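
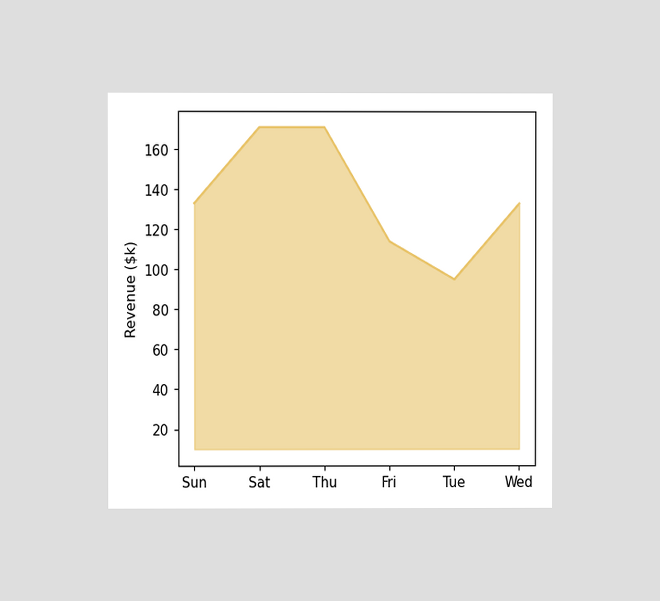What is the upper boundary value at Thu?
$171k

The chart is viewed at a slight angle. At Thu the upper boundary is at $171k.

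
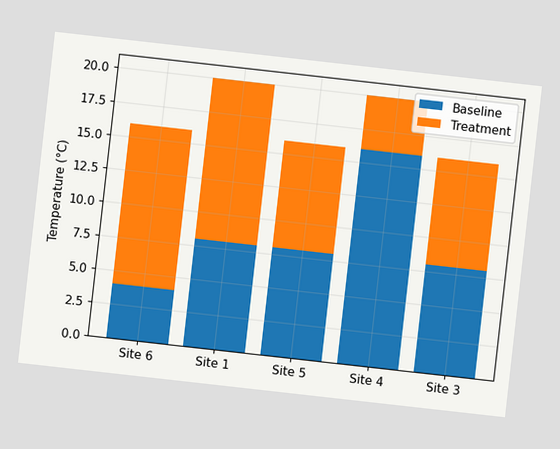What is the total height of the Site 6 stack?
16°C

The chart is tilted about 6° clockwise. The Site 6 stack's top reaches 16°C on the y-axis.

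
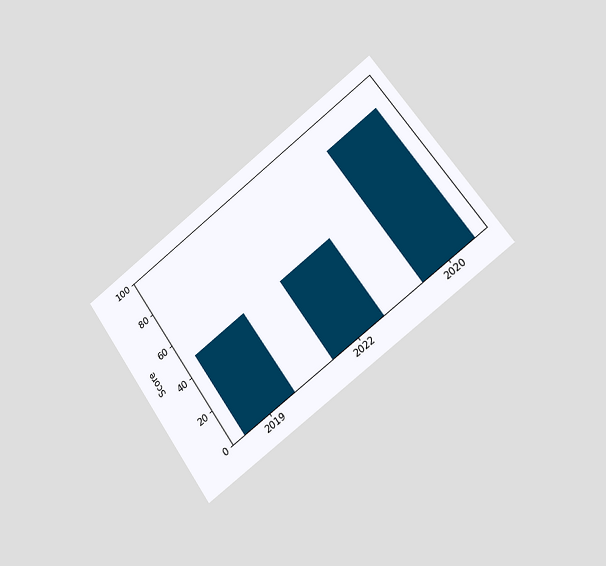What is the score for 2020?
84

The chart is tilted about 35° counter-clockwise and viewed slightly from the right. Reading along the chart's y-axis, the 2020 bar reaches 84.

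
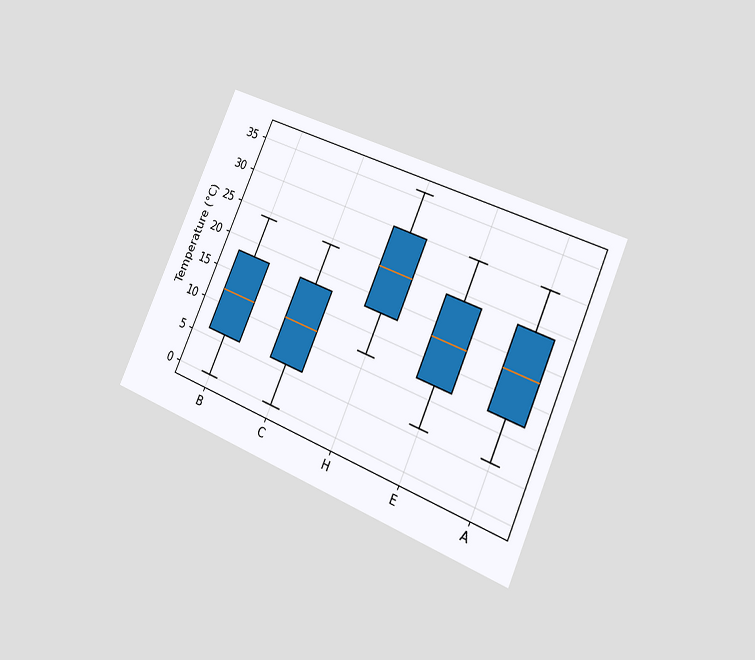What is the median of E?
18°C

The chart is tilted about 24° clockwise and viewed slightly from the right. The median line in the E box sits at 18°C.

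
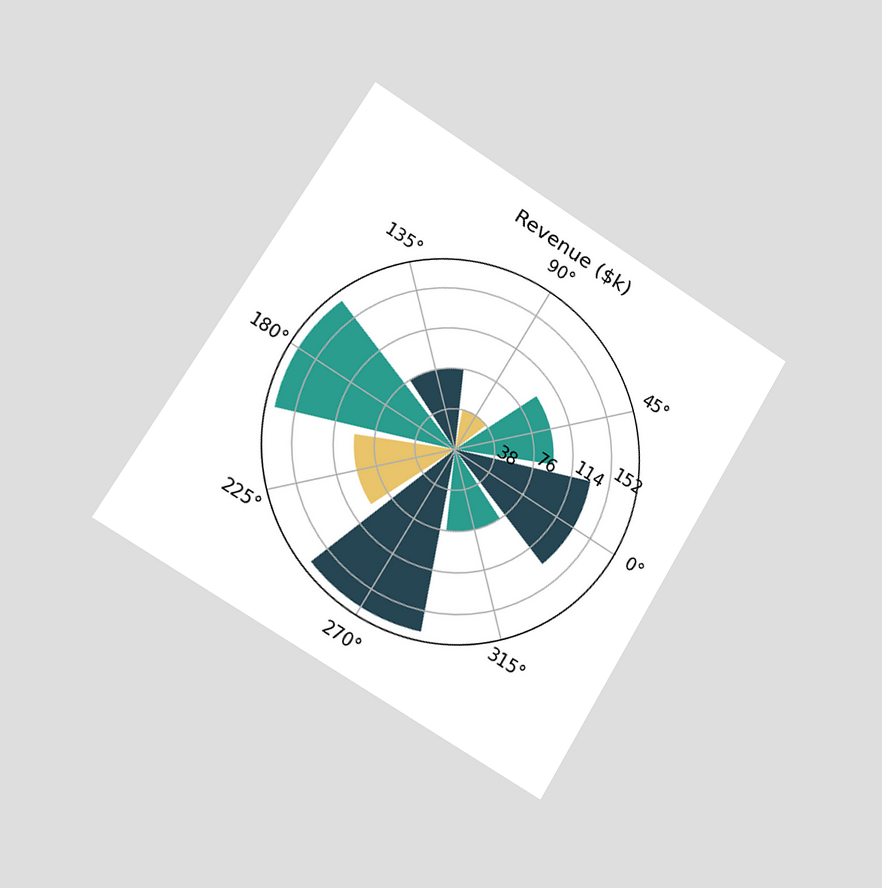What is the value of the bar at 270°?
The chart is tilted about 31° clockwise and viewed slightly from the left. The bar at 270° reaches $171k on the radial axis.

$171k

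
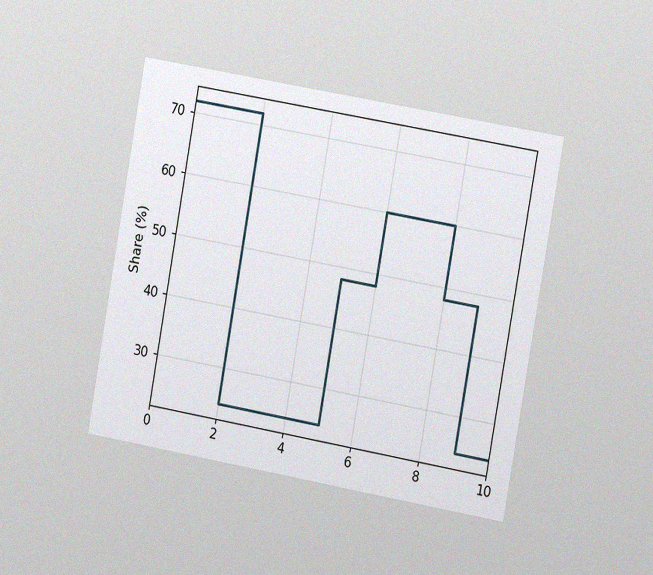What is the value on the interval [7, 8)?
The chart is tilted about 10° clockwise and viewed slightly from the right, with some photo noise. On [7, 8) the step sits at 60%.

60%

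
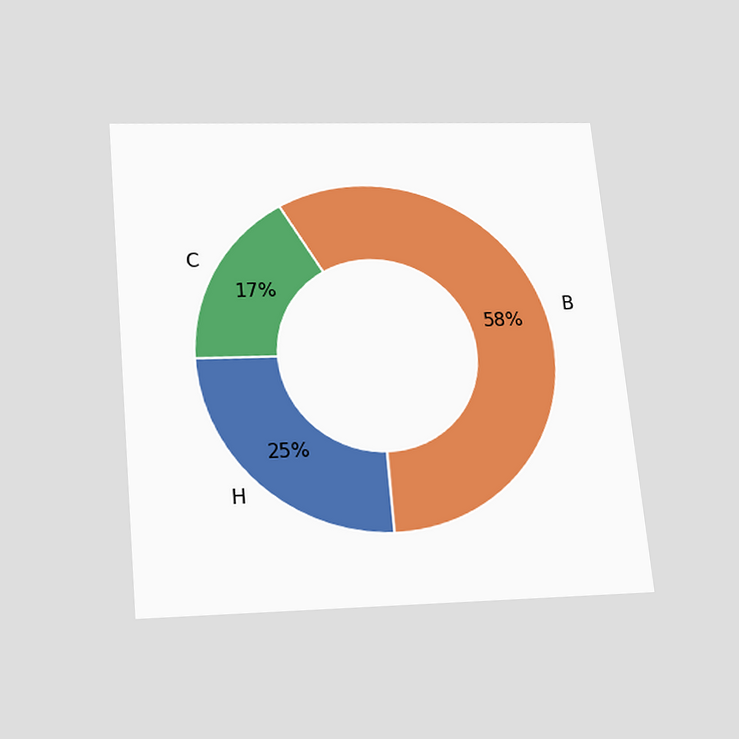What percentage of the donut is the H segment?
25%

The chart is tilted about 5° counter-clockwise and viewed slightly from below. The H segment takes up 25% of the ring.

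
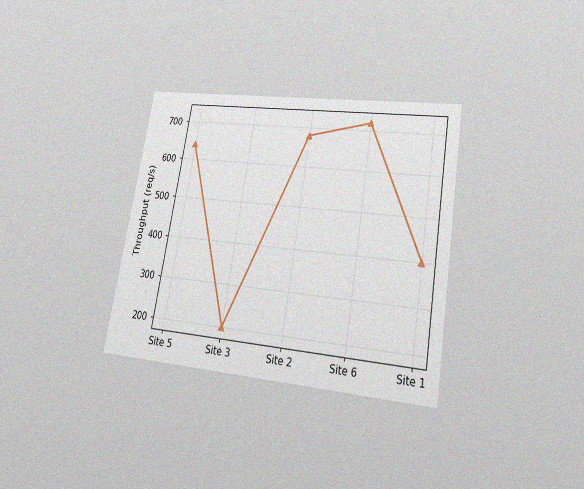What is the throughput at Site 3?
200req/s

The chart is tilted about 10° clockwise and viewed at a slight angle, with some photo noise. At Site 3, the line is at 200req/s.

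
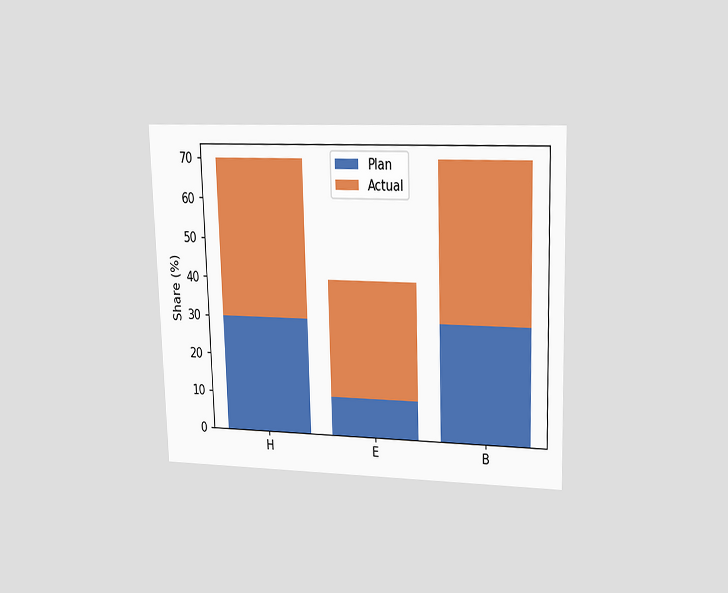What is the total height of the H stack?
The chart is viewed at a slight angle. The H stack's top reaches 70% on the y-axis.

70%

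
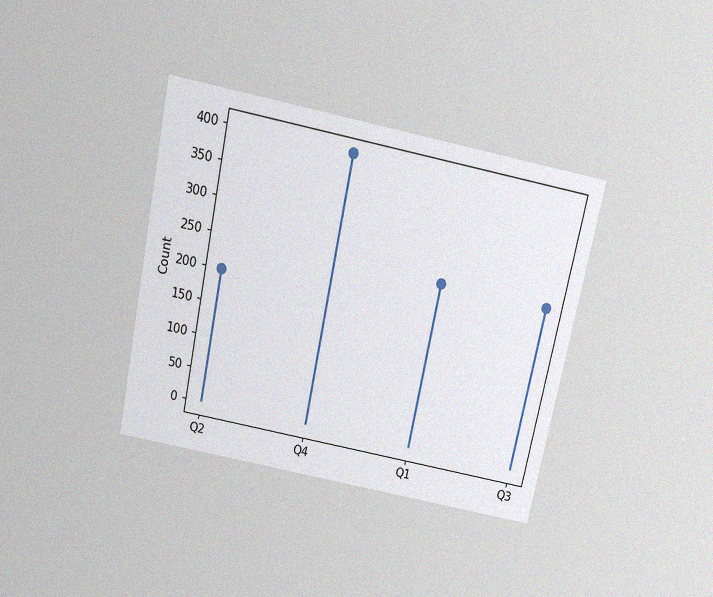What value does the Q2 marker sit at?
200

The chart is tilted about 12° clockwise and viewed slightly from above, with some photo noise. The Q2 marker sits at 200.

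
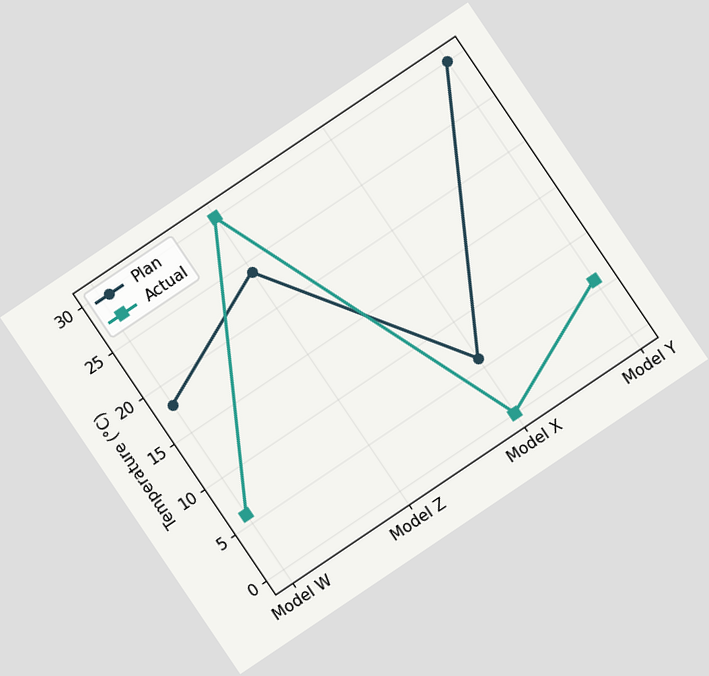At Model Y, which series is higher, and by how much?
The chart is tilted about 34° counter-clockwise. At Model Y, Plan sits above the other line by 24°C.

Plan, by 24°C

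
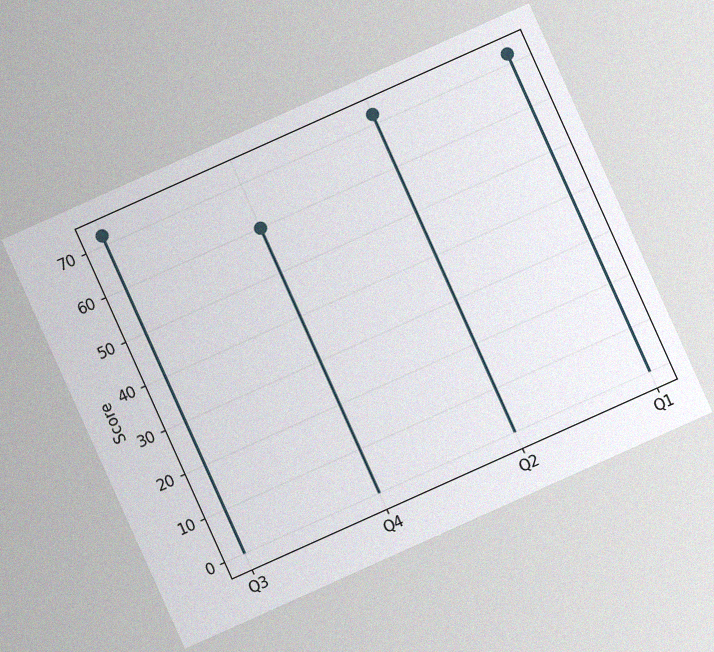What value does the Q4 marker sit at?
The chart is tilted about 24° counter-clockwise, with some photo noise. The Q4 marker sits at 60.

60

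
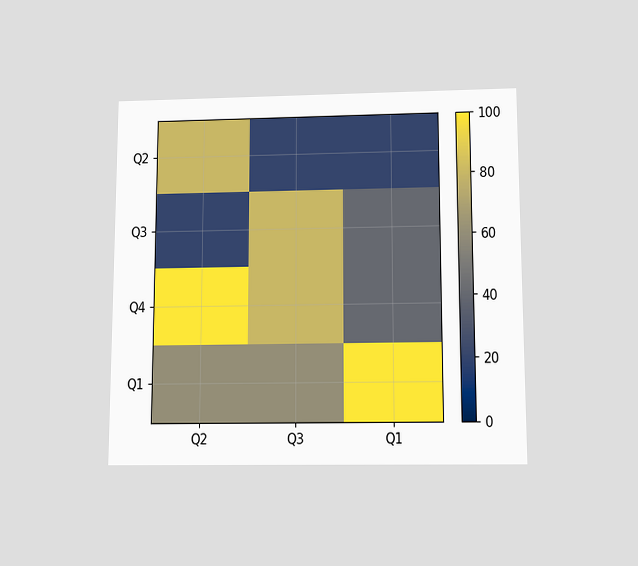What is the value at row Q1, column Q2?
The chart is viewed slightly from below. Matching cell (Q1, Q2) against the colorbar gives 60.

60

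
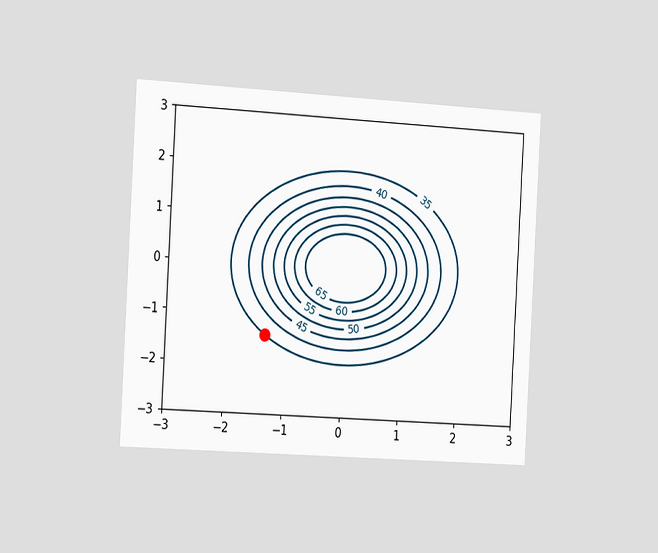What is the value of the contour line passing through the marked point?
35

The chart is tilted about 3° clockwise and viewed slightly from the left. The marked point sits on the contour labelled 35.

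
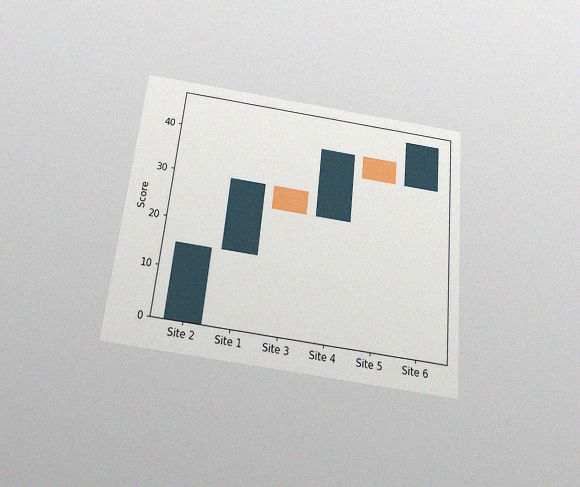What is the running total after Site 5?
35

The chart is tilted about 6° clockwise and viewed slightly from below, with some photo noise. After Site 5 the running total reaches 35.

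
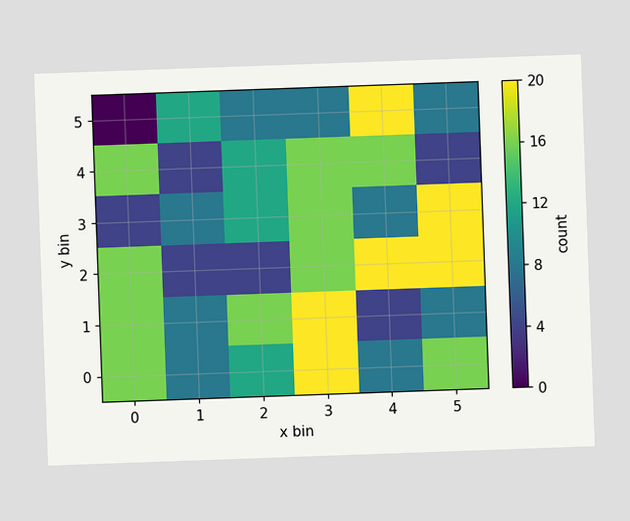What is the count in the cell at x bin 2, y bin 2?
4

The chart is tilted about 2° counter-clockwise. Matching the cell (2, 2) against the colorbar gives 4.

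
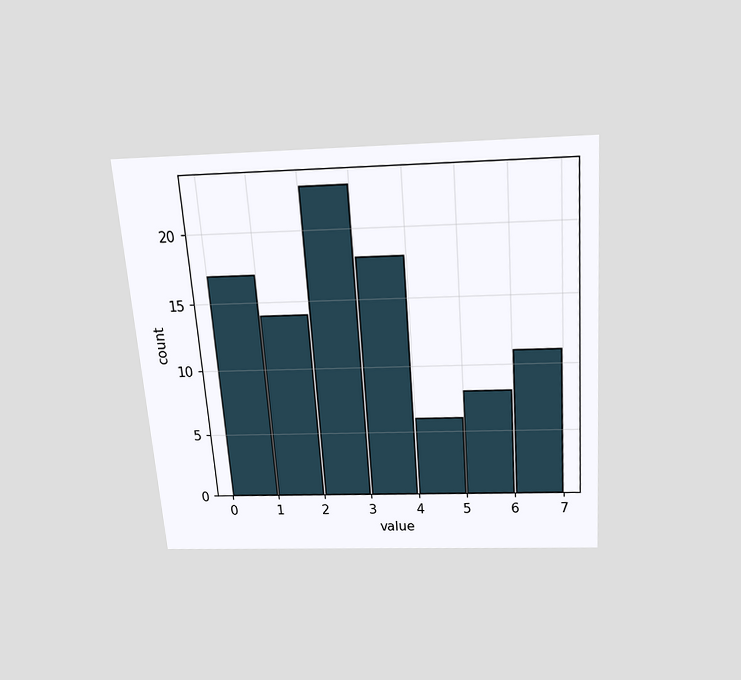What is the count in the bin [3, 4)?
18

The chart is tilted about 4° counter-clockwise and viewed slightly from above. The [3, 4) bin has height 18.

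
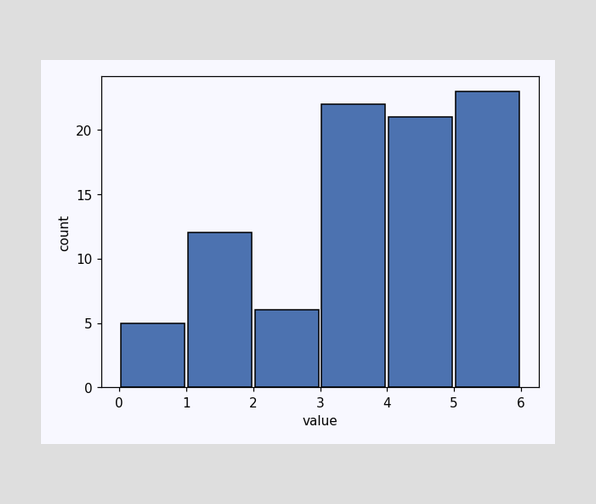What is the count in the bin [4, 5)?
The [4, 5) bin has height 21.

21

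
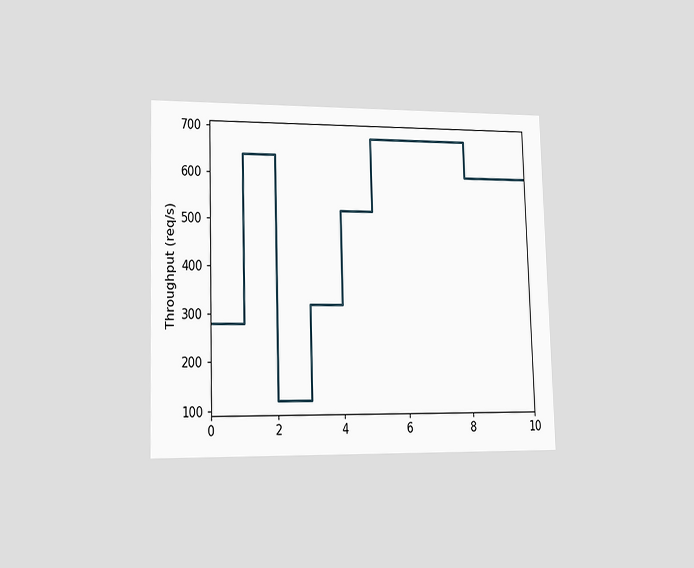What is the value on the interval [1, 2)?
The chart is viewed slightly from the left. On [1, 2) the step sits at 640req/s.

640req/s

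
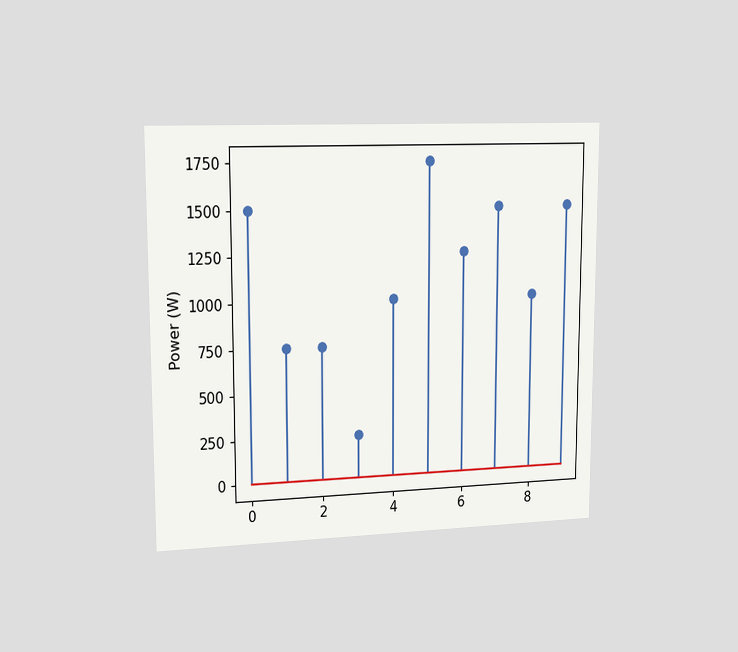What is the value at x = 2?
750W

The chart is viewed slightly from the left. The stem at x=2 reaches 750W.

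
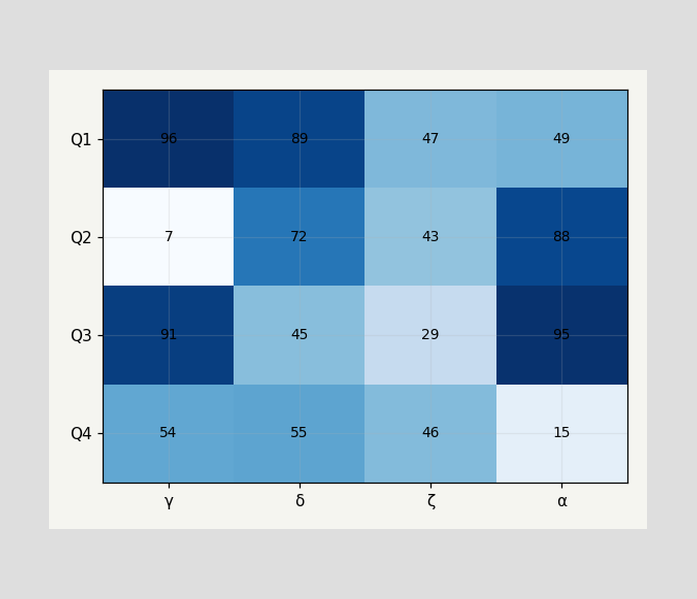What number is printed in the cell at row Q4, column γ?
54

The (Q4, γ) cell reads 54.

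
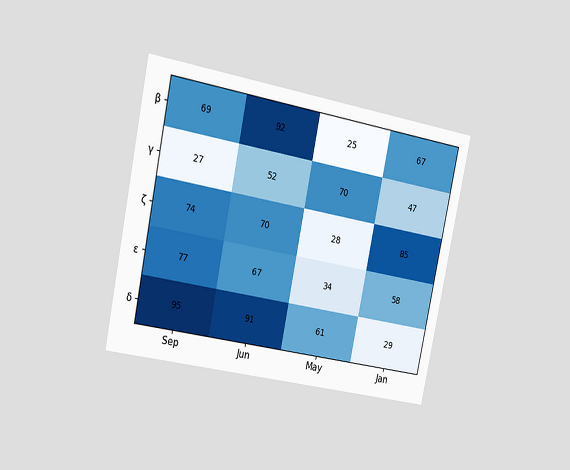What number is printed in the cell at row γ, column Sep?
27

The chart is tilted about 12° clockwise and viewed slightly from the left. The (γ, Sep) cell reads 27.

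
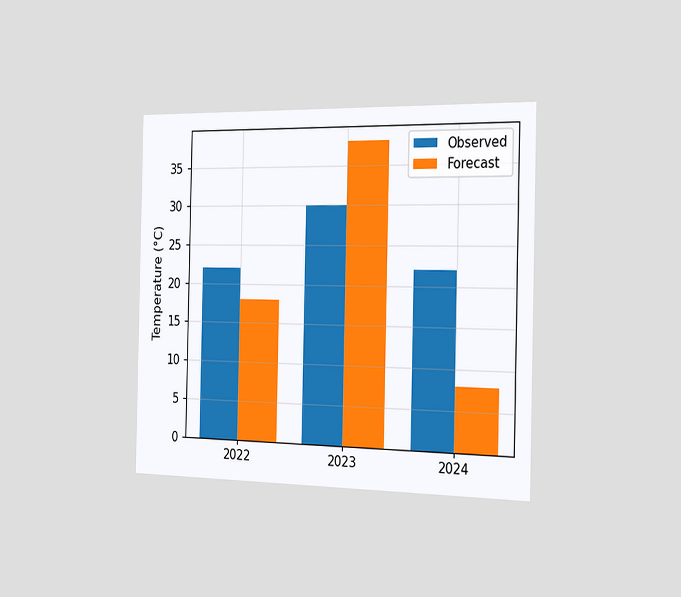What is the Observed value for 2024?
22°C

The chart is viewed slightly from the right. The Observed bar at 2024 reaches 22°C on the y-axis.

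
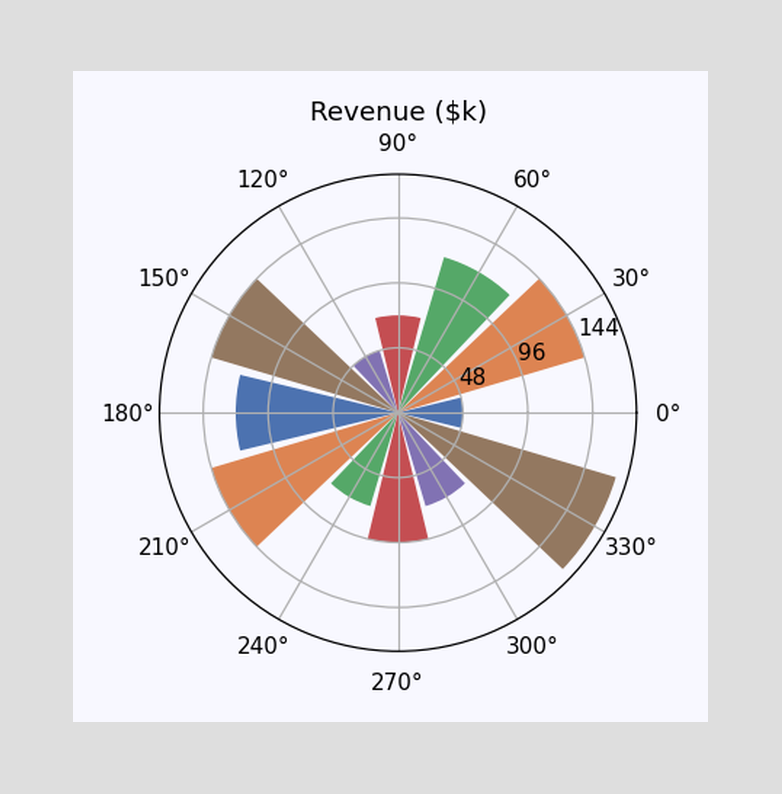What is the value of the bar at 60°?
$120k

The bar at 60° reaches $120k on the radial axis.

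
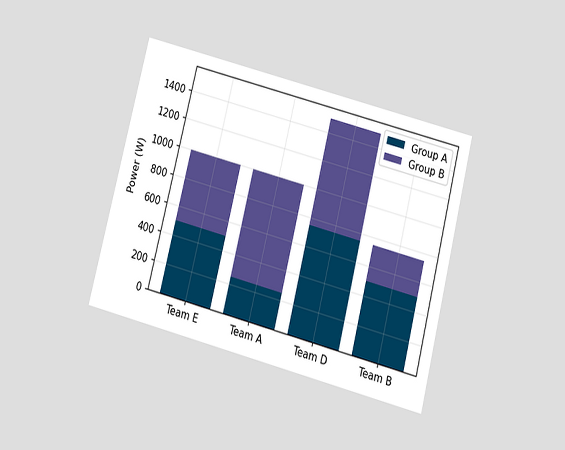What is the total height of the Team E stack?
1000W

The chart is tilted about 14° clockwise and viewed slightly from below. The Team E stack's top reaches 1000W on the y-axis.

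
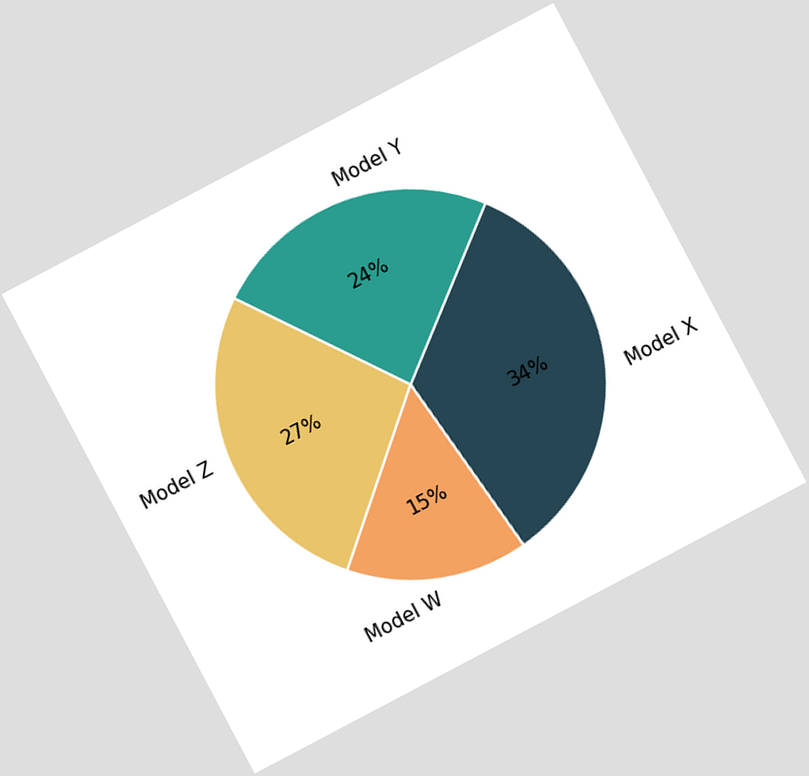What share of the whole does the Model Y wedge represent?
24%

The chart is tilted about 28° counter-clockwise. The Model Y slice takes up 24% of the pie.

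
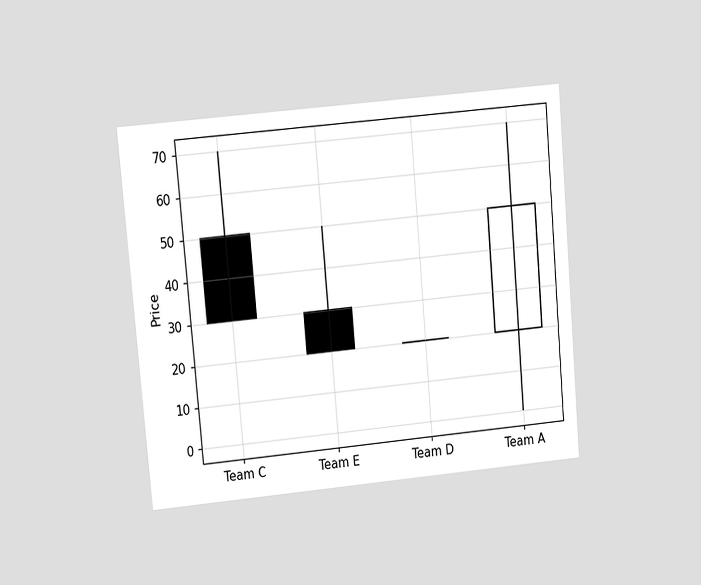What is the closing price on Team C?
The chart is tilted about 5° counter-clockwise and viewed at a slight angle. The Team C candle closes at 30.

30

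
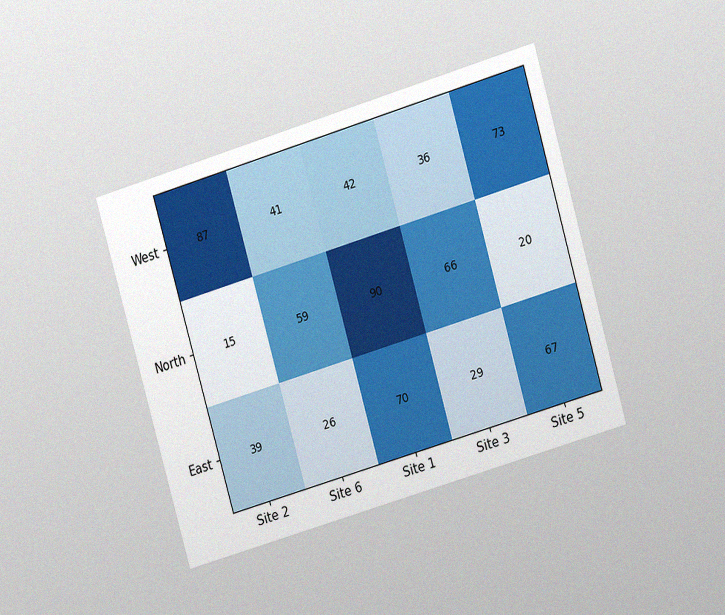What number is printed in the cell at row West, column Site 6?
The chart is tilted about 16° counter-clockwise and viewed at a slight angle, with some photo noise. The (West, Site 6) cell reads 41.

41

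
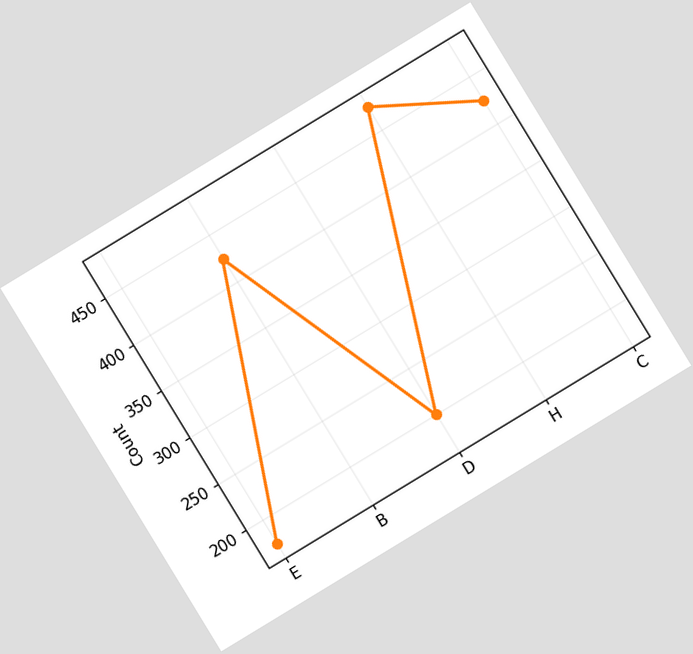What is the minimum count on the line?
The chart is tilted about 31° counter-clockwise. The lowest point is at E, and reading across to the y-axis gives 175.

175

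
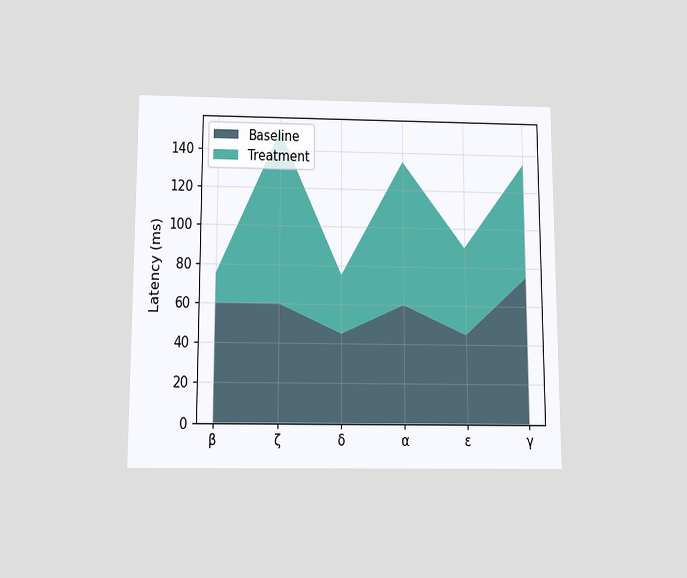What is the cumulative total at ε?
The chart is viewed slightly from below. The stacked total at ε reaches 90ms.

90ms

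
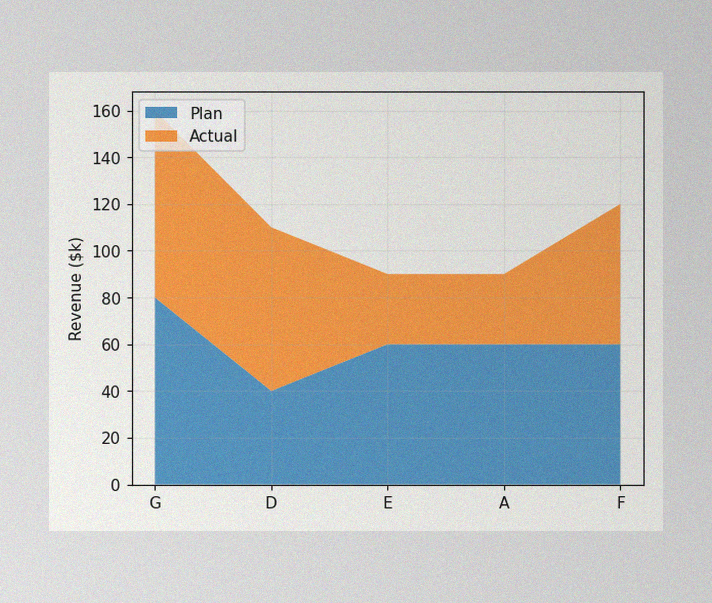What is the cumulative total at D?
$110k

The image has some photo noise and uneven lighting. The stacked total at D reaches $110k.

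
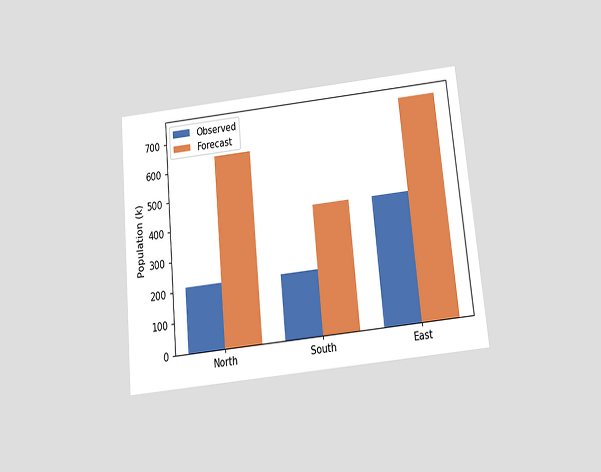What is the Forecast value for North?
The chart is tilted about 5° counter-clockwise and viewed slightly from below. The Forecast bar at North reaches 636k on the y-axis.

636k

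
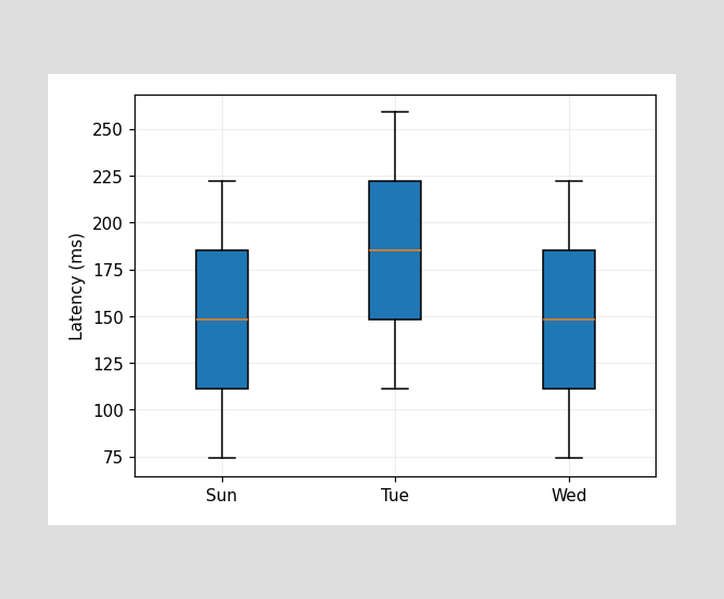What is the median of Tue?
185ms

The median line in the Tue box sits at 185ms.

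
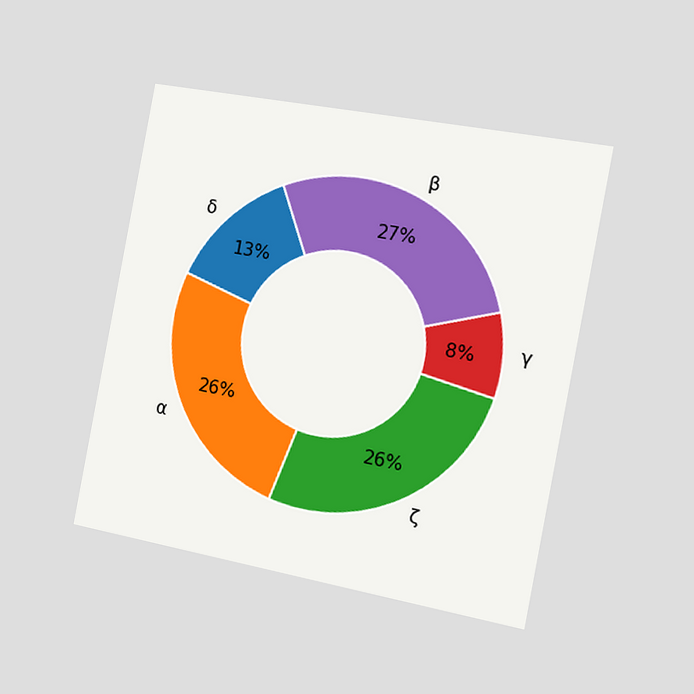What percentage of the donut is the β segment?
27%

The chart is tilted about 11° clockwise and viewed slightly from the right. The β segment takes up 27% of the ring.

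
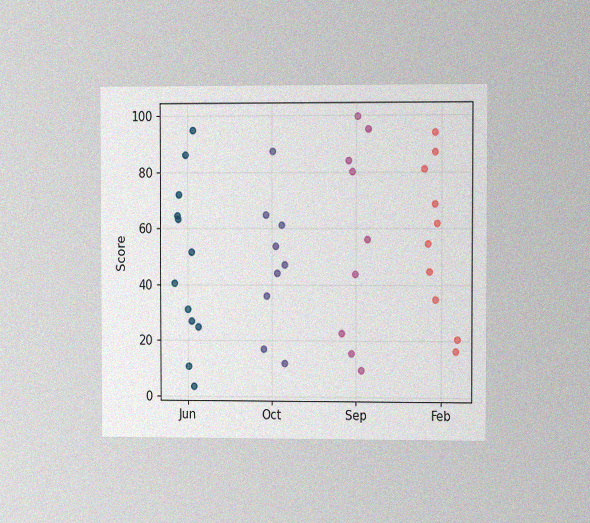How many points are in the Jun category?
12

The chart is viewed at a slight angle, with some photo noise. Counting the markers in the Jun column gives 12.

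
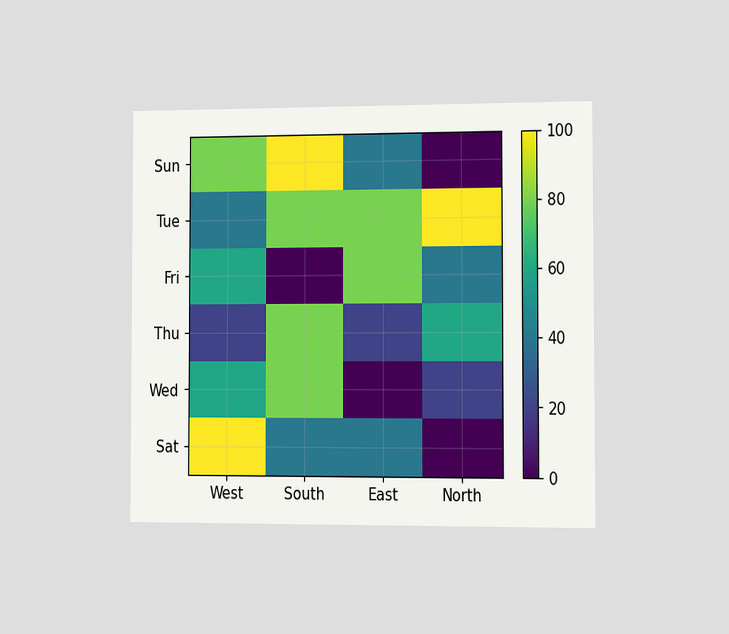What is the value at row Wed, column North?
The chart is viewed slightly from the right. Matching cell (Wed, North) against the colorbar gives 20.

20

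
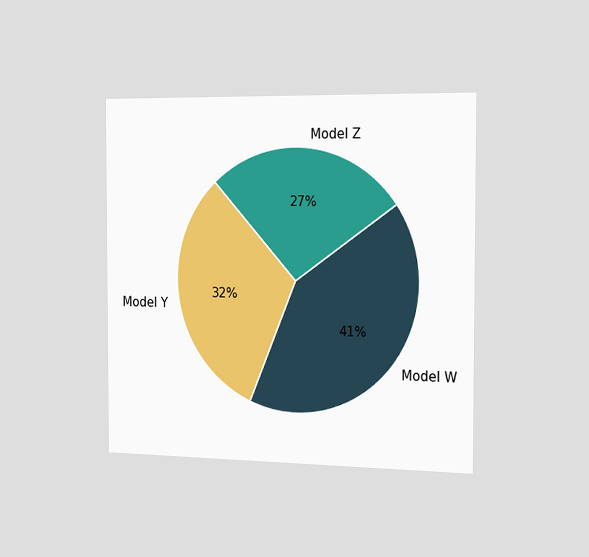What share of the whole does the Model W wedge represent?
The chart is viewed slightly from the right. The Model W slice takes up 41% of the pie.

41%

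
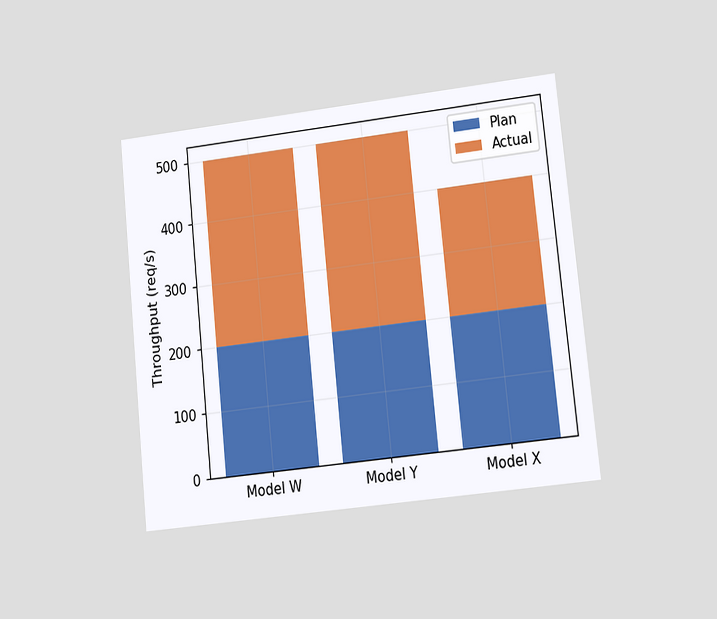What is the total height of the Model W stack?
The chart is tilted about 6° counter-clockwise and viewed at a slight angle. The Model W stack's top reaches 500req/s on the y-axis.

500req/s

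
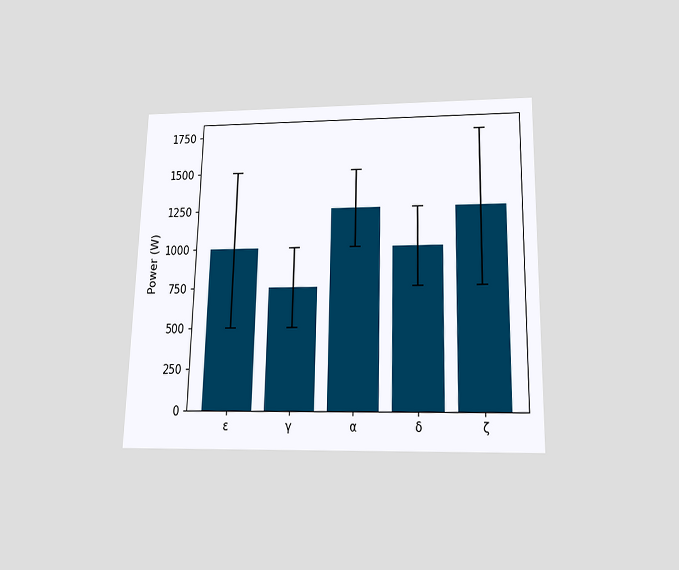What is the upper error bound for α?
The chart is viewed slightly from below. The α bar's upper whisker reaches 1500W.

1500W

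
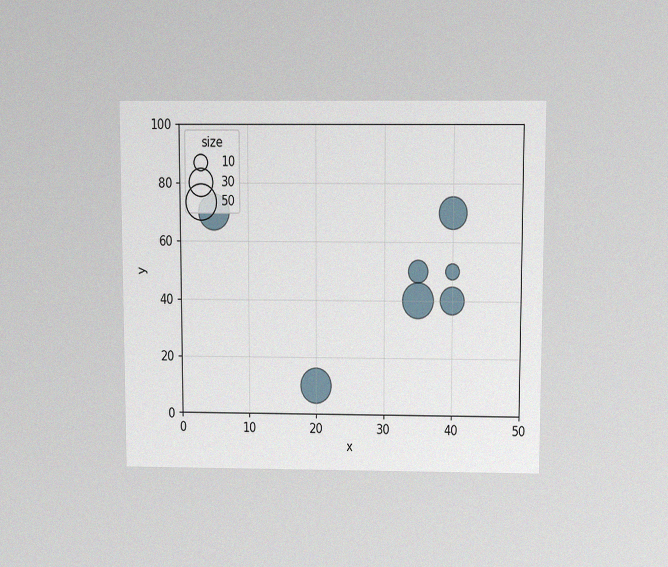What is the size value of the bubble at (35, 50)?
The chart is viewed slightly from above, with some photo noise. Matching the bubble at (35, 50) against the size legend gives 20.

20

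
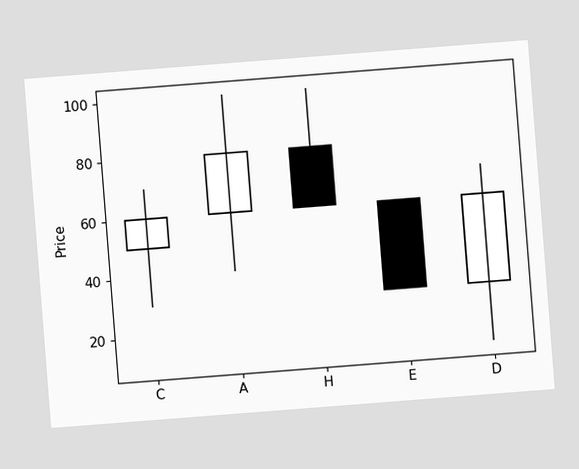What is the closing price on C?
60

The chart is tilted about 4° counter-clockwise. The C candle closes at 60.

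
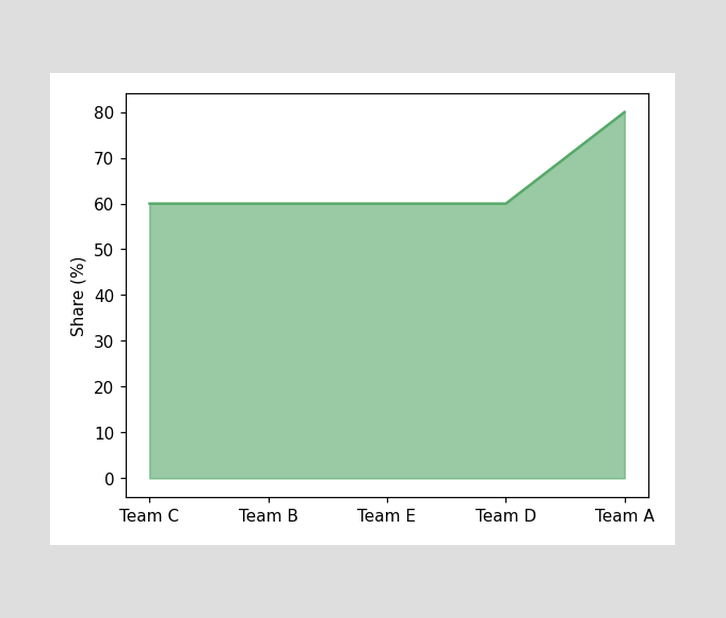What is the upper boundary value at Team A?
80%

At Team A the upper boundary is at 80%.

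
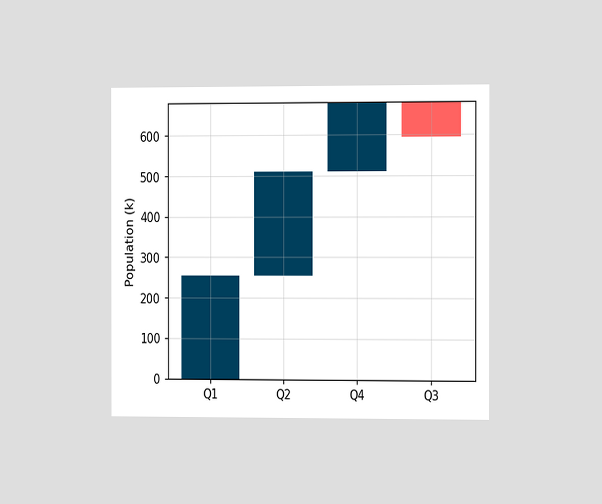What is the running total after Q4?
680k

The chart is viewed at a slight angle. After Q4 the running total reaches 680k.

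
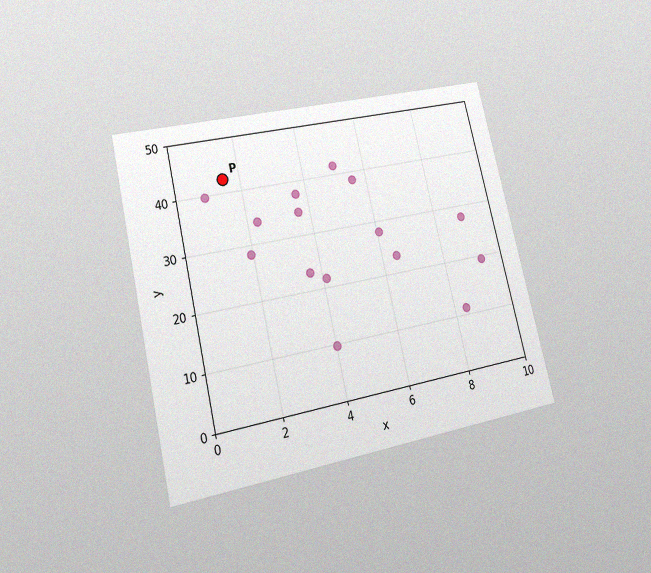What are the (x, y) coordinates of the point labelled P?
The chart is tilted about 13° counter-clockwise and viewed at a slight angle, with some photo noise. Following the gridlines from P to each axis, P sits at (1.5, 42.5).

(1.5, 42.5)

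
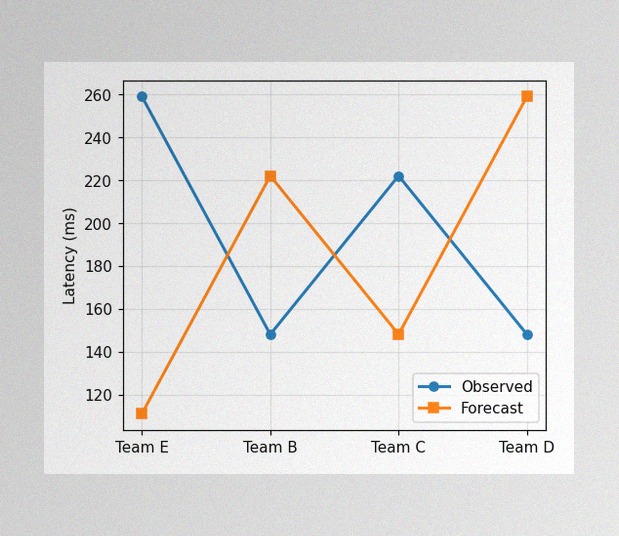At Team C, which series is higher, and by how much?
The image has some photo noise and uneven lighting. At Team C, Observed sits above the other line by 74ms.

Observed, by 74ms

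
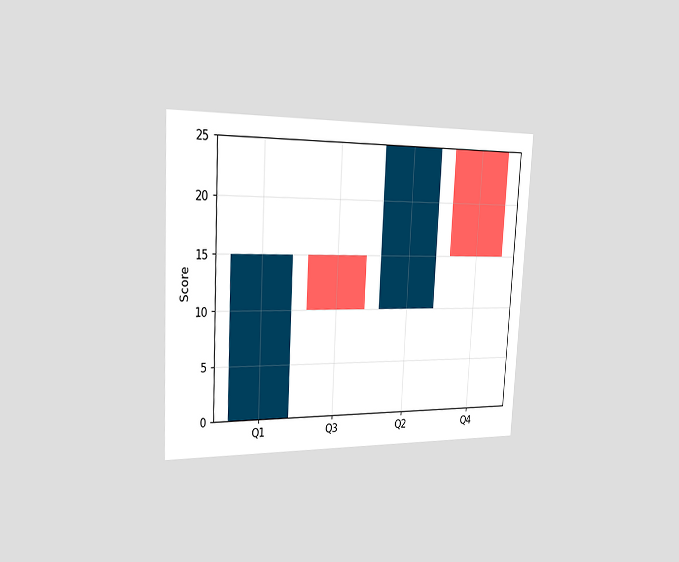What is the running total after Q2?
25

The chart is tilted about 3° clockwise and viewed slightly from the left. After Q2 the running total reaches 25.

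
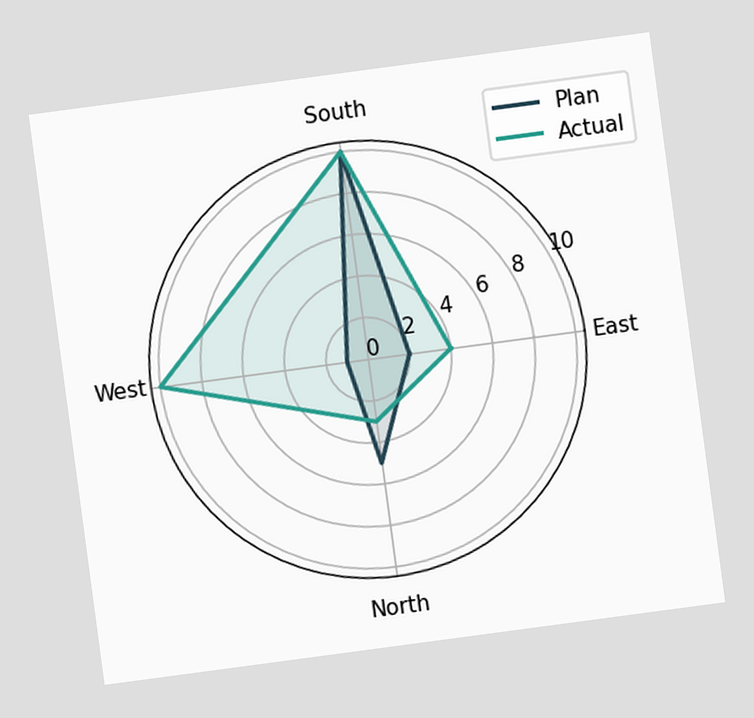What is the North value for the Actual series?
3

The chart is tilted about 8° counter-clockwise. On the North axis, Actual reaches 3.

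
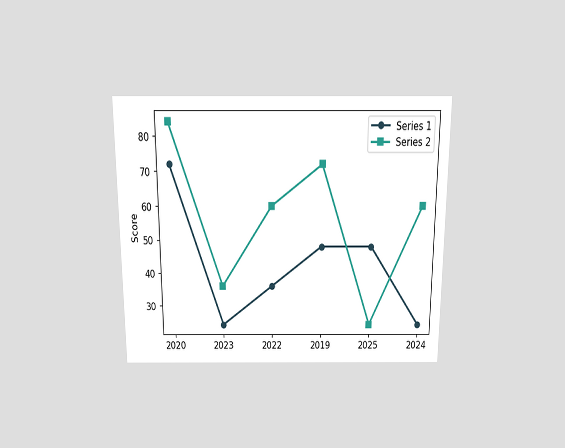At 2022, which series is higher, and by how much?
The chart is viewed slightly from above. At 2022, Series 2 sits above the other line by 24.

Series 2, by 24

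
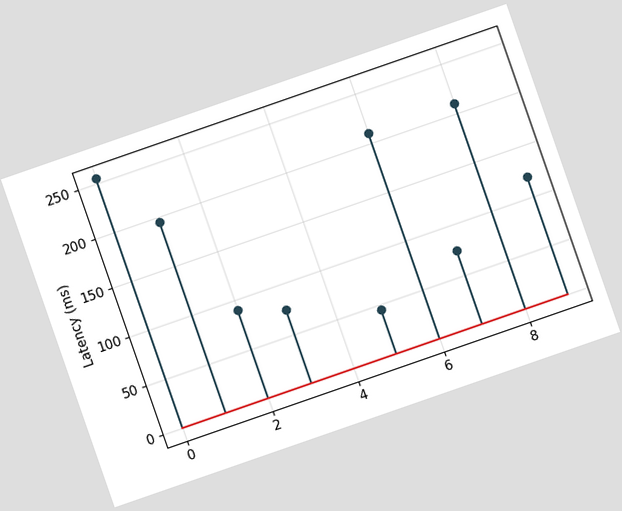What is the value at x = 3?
The chart is tilted about 19° counter-clockwise. The stem at x=3 reaches 75ms.

75ms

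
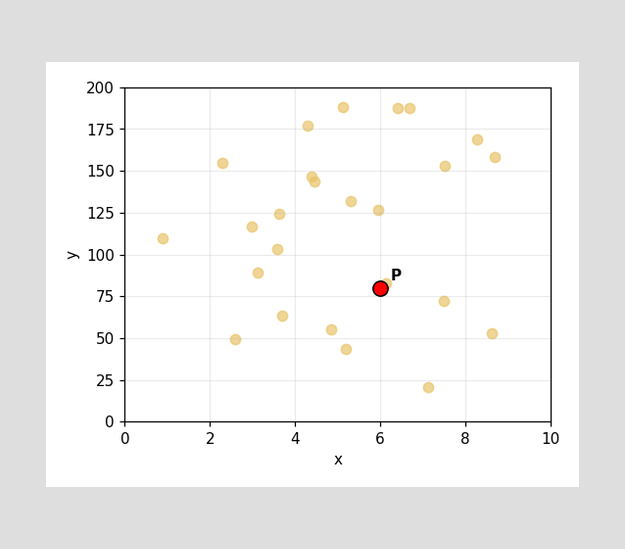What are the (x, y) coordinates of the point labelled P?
Following the gridlines from P to each axis, P sits at (6, 80).

(6, 80)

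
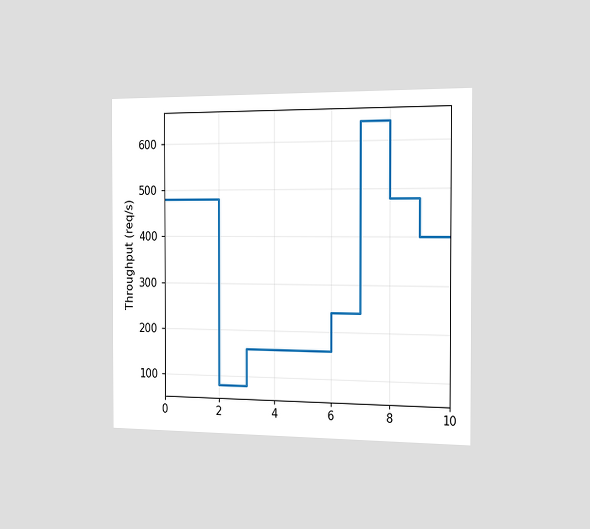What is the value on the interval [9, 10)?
The chart is viewed slightly from the right. On [9, 10) the step sits at 400req/s.

400req/s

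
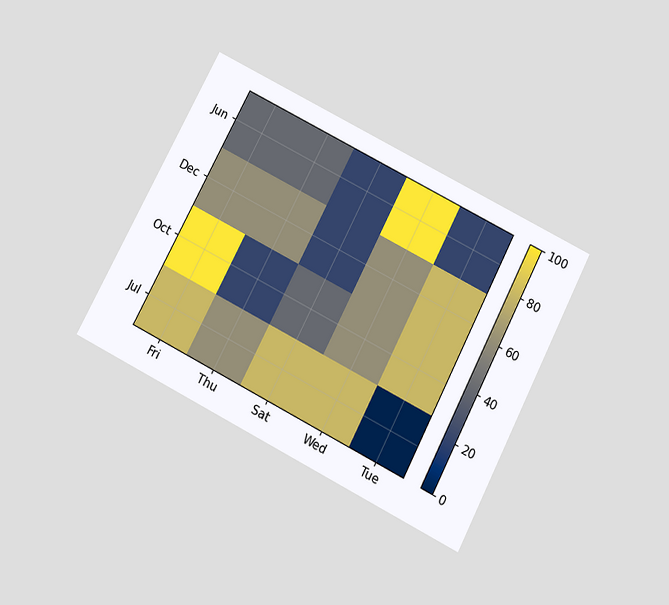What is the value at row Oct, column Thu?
The chart is tilted about 27° clockwise and viewed slightly from below. Matching cell (Oct, Thu) against the colorbar gives 20.

20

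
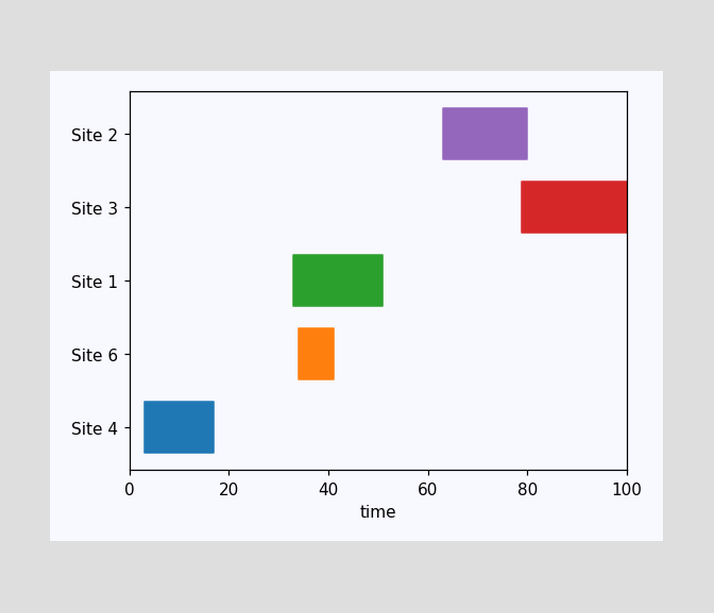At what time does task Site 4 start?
3

The Site 4 bar begins at t=3.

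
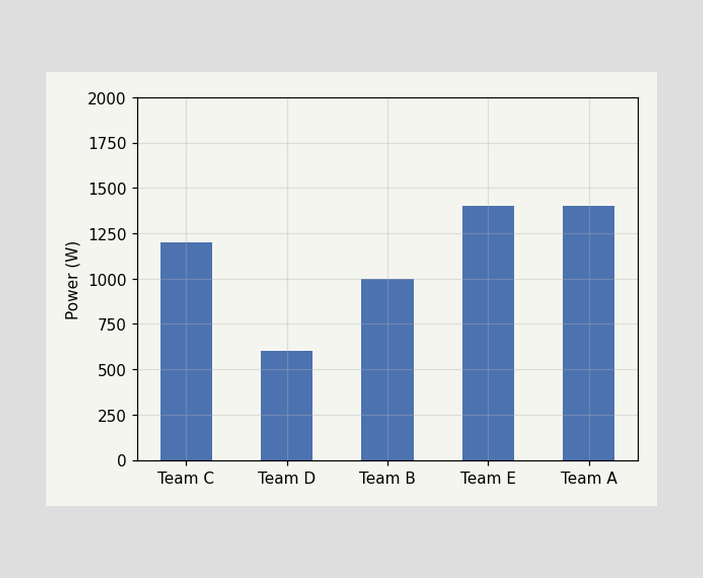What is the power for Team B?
1000W

Reading along the chart's y-axis, the Team B bar reaches 1000W.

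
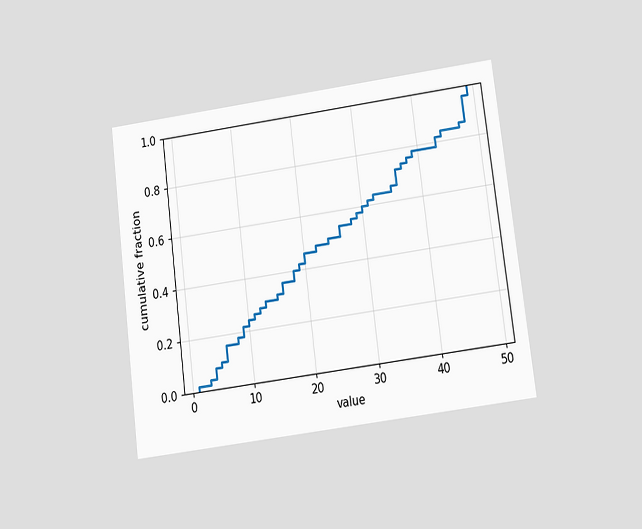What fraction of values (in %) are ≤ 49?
100%

The chart is tilted about 7° counter-clockwise and viewed at a slight angle. At x=49 the ECDF step is at 100%.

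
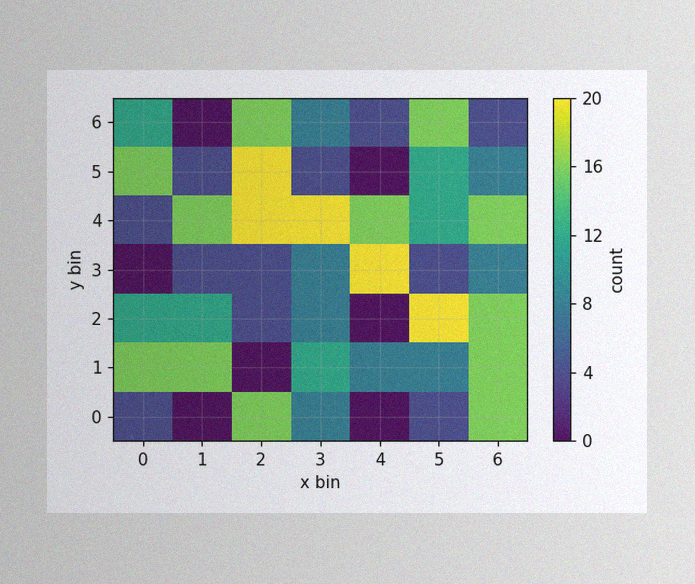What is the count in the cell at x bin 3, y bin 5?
The image has some photo noise and uneven lighting. Matching the cell (3, 5) against the colorbar gives 4.

4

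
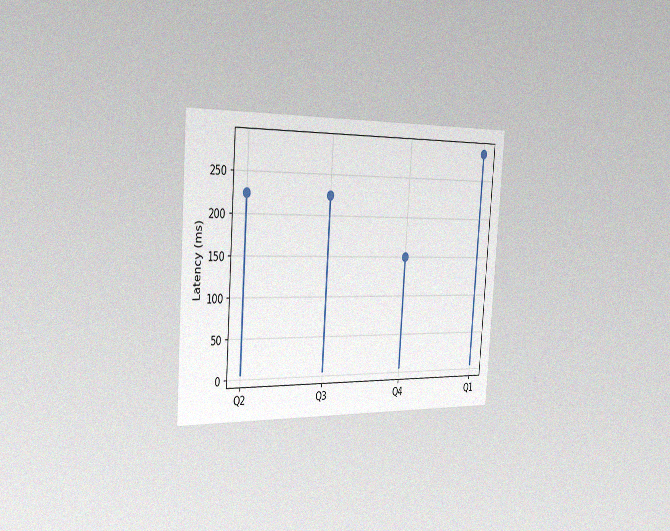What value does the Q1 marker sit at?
285ms

The chart is tilted about 4° clockwise and viewed slightly from the left, with some photo noise. The Q1 marker sits at 285ms.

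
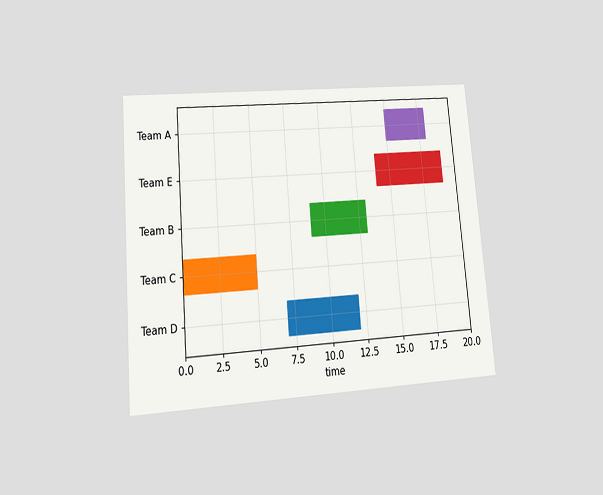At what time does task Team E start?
14

The chart is tilted about 5° counter-clockwise and viewed at a slight angle. The Team E bar begins at t=14.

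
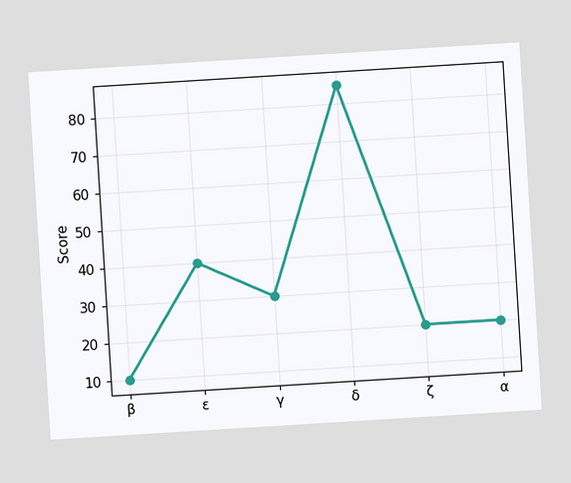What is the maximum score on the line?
85

The chart is tilted about 3° counter-clockwise. The highest point is at δ, and reading across to the y-axis gives 85.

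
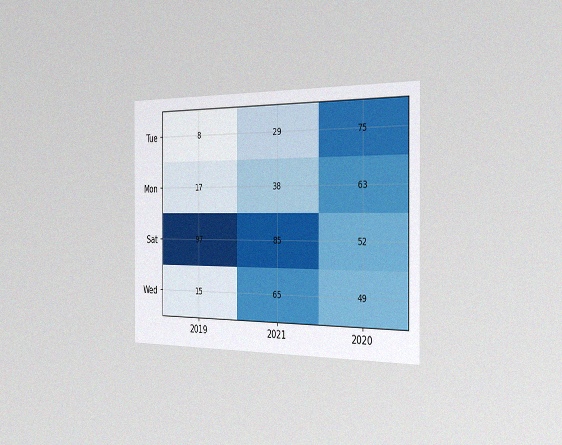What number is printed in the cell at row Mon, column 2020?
The chart is viewed slightly from the right, with some photo noise. The (Mon, 2020) cell reads 63.

63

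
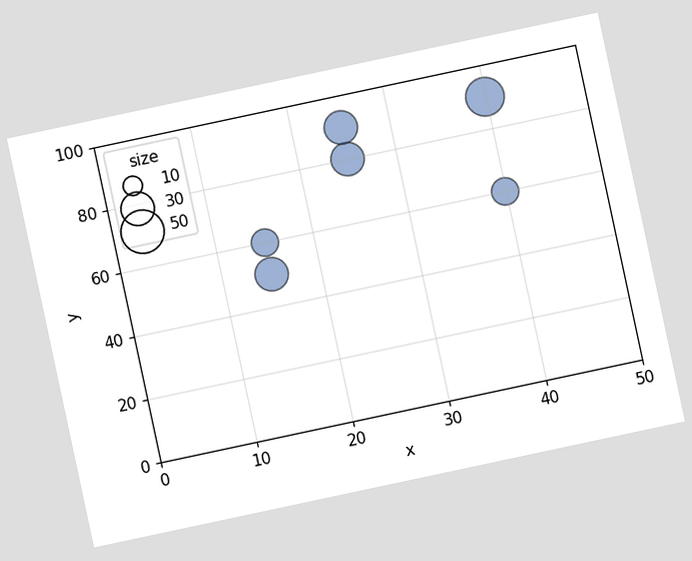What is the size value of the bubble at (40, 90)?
The chart is tilted about 12° counter-clockwise. Matching the bubble at (40, 90) against the size legend gives 40.

40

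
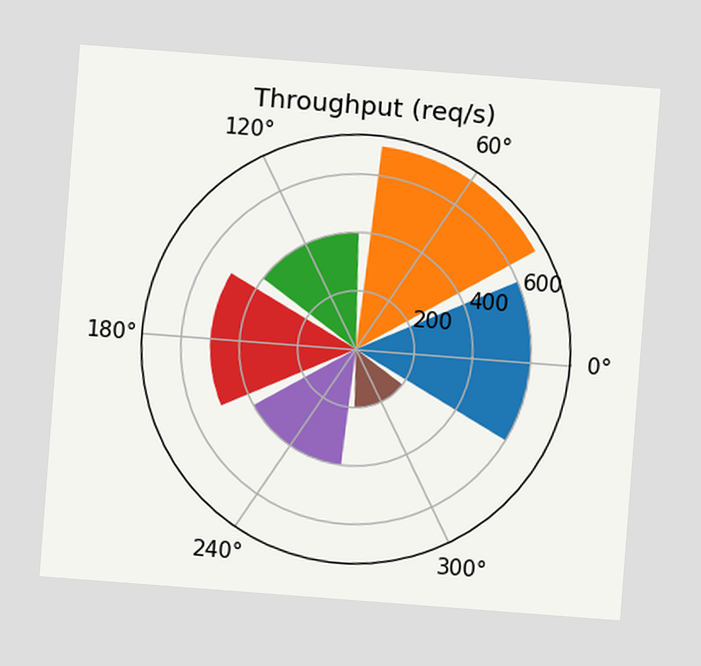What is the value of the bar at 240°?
400req/s

The chart is tilted about 4° clockwise. The bar at 240° reaches 400req/s on the radial axis.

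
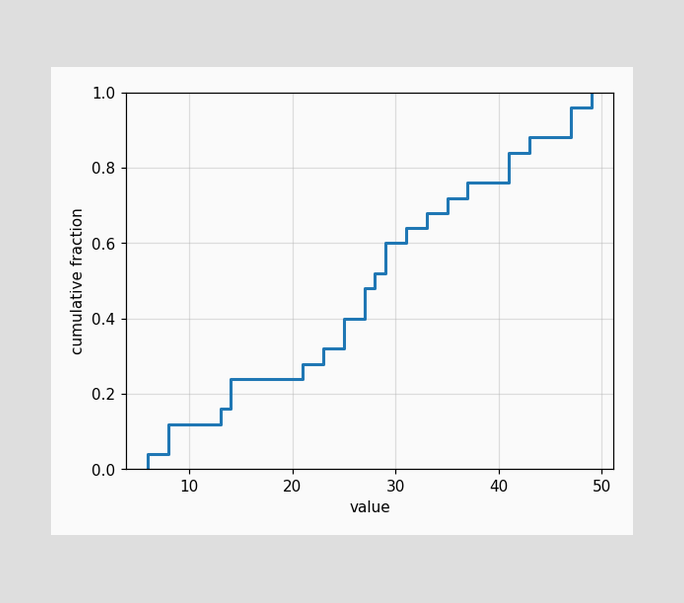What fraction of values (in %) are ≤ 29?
60%

At x=29 the ECDF step is at 60%.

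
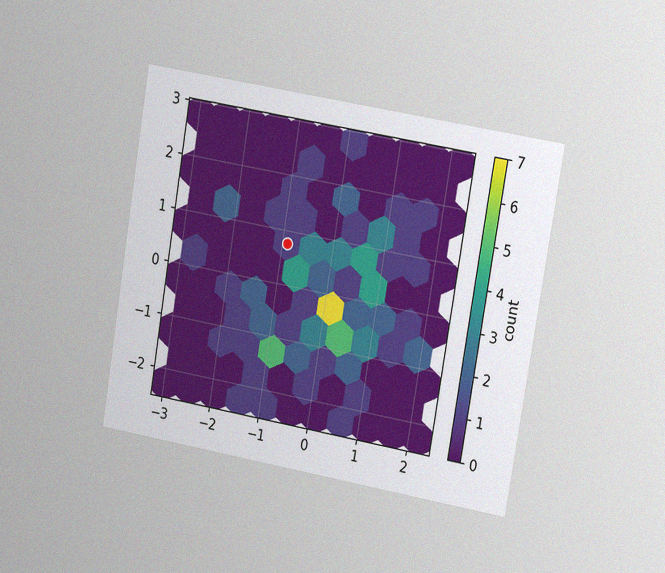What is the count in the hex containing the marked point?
1

The chart is tilted about 10° clockwise and viewed slightly from the right, with some photo noise. The marked hex reads 1 on the colorbar.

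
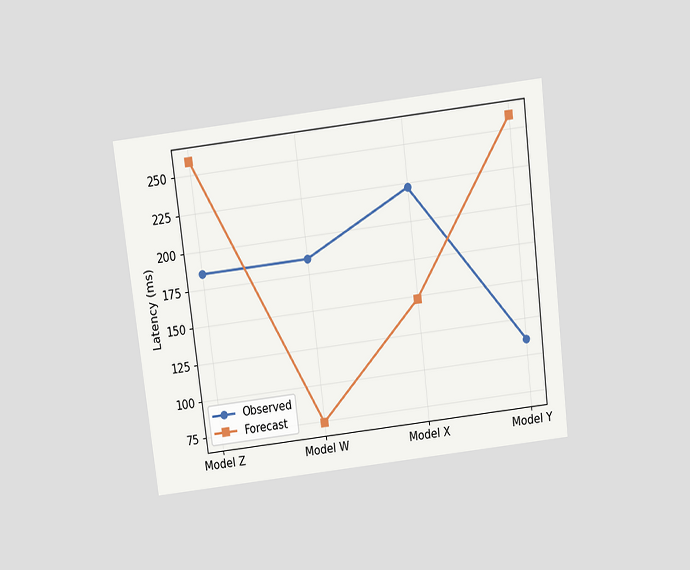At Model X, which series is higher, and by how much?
Observed, by 74ms

The chart is tilted about 7° counter-clockwise and viewed slightly from above. At Model X, Observed sits above the other line by 74ms.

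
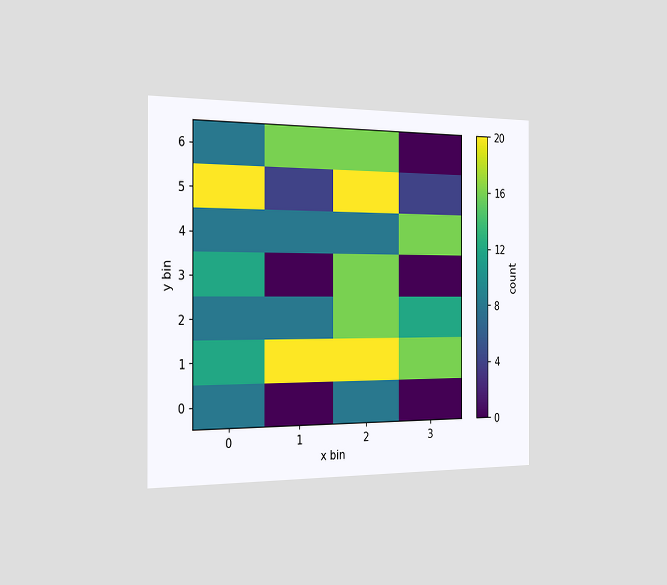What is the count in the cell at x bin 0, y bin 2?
8

The chart is viewed slightly from the left. Matching the cell (0, 2) against the colorbar gives 8.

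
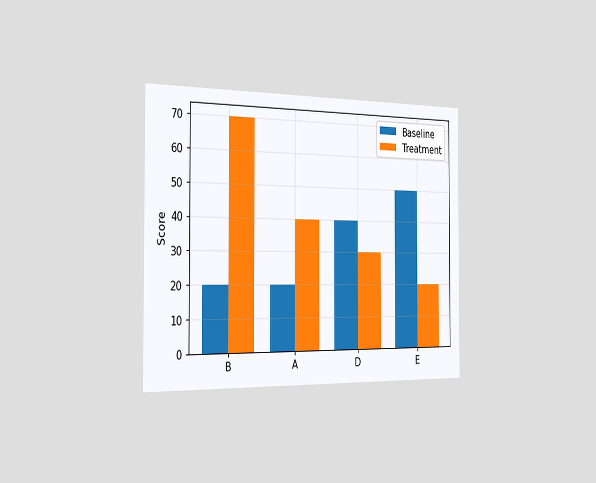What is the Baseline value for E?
The chart is viewed slightly from the left. The Baseline bar at E reaches 50 on the y-axis.

50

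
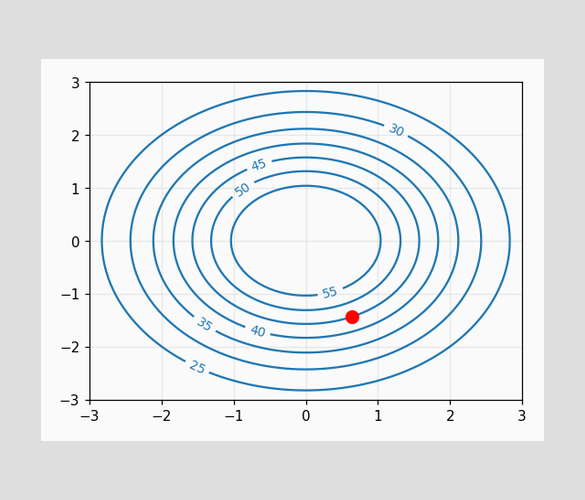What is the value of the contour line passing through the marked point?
The marked point sits on the contour labelled 45.

45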